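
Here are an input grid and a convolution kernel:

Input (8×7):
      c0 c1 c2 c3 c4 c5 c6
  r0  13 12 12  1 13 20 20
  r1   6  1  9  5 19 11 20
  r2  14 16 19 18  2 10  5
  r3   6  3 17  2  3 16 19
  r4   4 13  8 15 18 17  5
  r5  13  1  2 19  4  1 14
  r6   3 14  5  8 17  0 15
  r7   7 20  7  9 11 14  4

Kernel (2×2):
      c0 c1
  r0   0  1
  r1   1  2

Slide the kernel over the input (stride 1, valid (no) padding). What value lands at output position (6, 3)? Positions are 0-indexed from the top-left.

The receptive field on the input at this output position is [8 17 / 9 11]. Elementwise product with the kernel and sum: 17·1 + 9·1 + 11·2.

48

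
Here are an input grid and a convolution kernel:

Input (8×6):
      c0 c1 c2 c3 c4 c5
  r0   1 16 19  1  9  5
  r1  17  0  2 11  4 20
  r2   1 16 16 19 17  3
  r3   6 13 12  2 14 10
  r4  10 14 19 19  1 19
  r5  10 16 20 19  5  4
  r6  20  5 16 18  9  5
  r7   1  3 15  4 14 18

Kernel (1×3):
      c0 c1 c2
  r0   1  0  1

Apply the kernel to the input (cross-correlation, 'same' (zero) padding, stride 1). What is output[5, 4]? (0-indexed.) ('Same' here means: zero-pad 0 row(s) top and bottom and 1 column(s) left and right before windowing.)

The receptive field on the zero-padded input at this output position is [19 5 4]. Elementwise product with the kernel and sum: 19·1 + 4·1.

23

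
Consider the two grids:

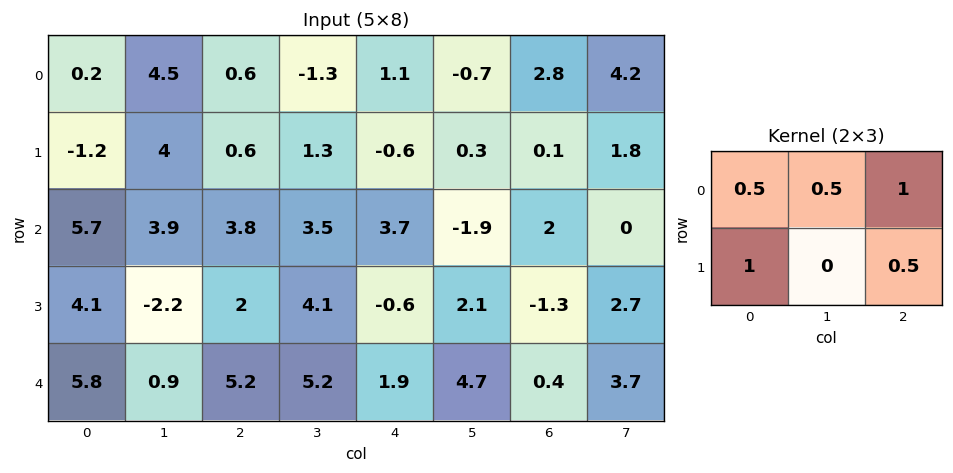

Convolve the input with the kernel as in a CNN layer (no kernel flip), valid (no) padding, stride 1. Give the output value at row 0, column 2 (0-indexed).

The receptive field on the input at this output position is [0.6 -1.3 1.1 / 0.6 1.3 -0.6]. Elementwise product with the kernel and sum: 0.6·0.5 + -1.3·0.5 + 1.1·1 + 0.6·1 + -0.6·0.5.

1.05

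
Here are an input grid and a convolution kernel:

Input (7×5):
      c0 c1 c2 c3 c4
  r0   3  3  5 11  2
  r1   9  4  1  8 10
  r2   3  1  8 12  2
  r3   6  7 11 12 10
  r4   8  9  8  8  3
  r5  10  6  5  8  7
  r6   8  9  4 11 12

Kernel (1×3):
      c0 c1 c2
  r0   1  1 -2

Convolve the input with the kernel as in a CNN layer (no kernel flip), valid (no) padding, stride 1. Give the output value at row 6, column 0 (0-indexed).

The receptive field on the input at this output position is [8 9 4]. Elementwise product with the kernel and sum: 8·1 + 9·1 + 4·-2.

9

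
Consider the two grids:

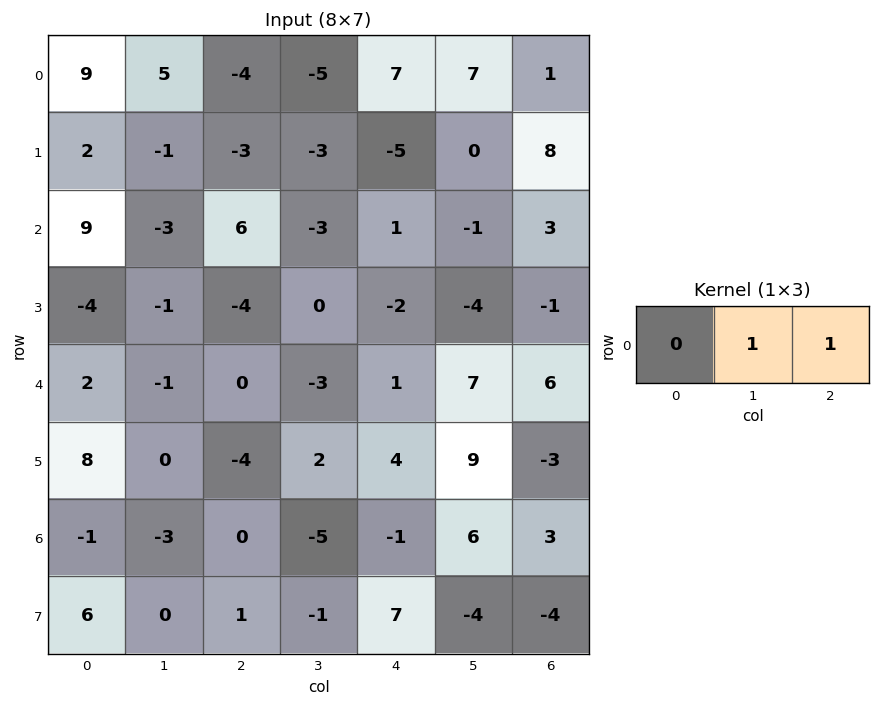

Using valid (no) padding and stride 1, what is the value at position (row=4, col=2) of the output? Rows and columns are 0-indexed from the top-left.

-2

The receptive field on the input at this output position is [0 -3 1]. Elementwise product with the kernel and sum: -3·1 + 1·1.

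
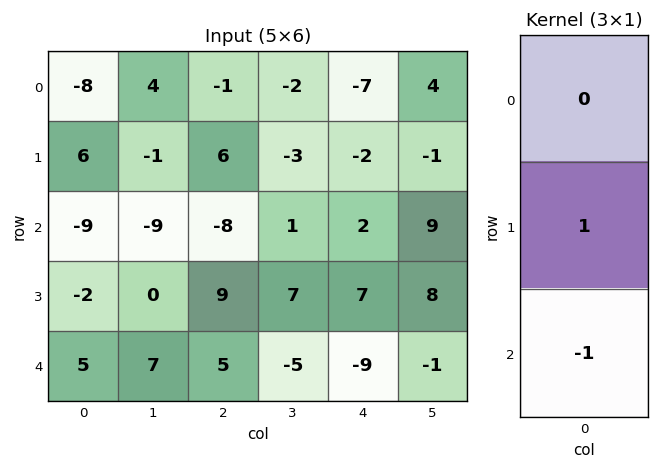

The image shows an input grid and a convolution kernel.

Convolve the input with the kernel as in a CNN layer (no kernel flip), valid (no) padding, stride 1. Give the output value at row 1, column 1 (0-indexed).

The receptive field on the input at this output position is [-1 / -9 / 0]. Elementwise product with the kernel and sum: -9·1 + 0·-1.

-9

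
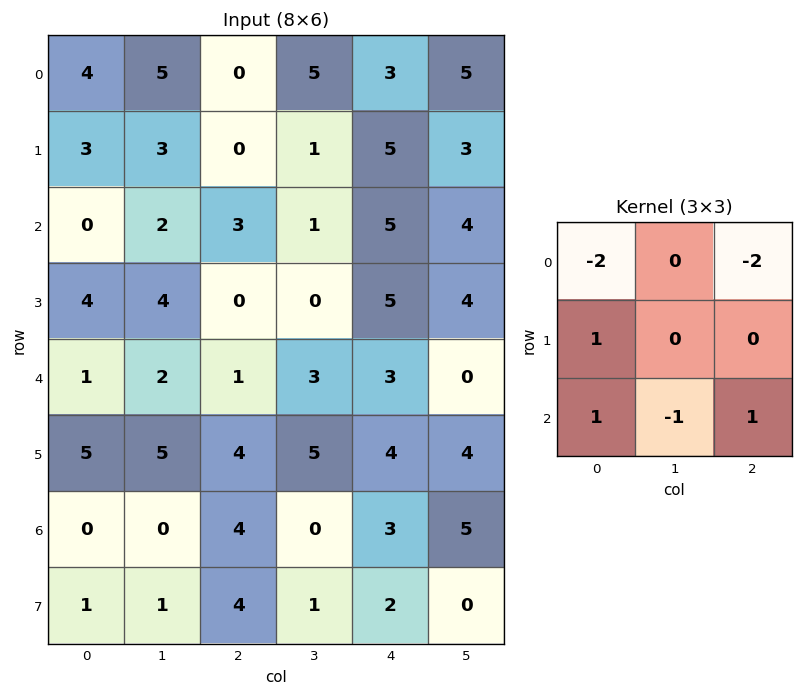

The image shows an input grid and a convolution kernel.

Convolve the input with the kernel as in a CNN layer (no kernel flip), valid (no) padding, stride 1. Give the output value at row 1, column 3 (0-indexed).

The receptive field on the input at this output position is [1 5 3 / 1 5 4 / 0 5 4]. Elementwise product with the kernel and sum: 1·-2 + 3·-2 + 1·1 + 0·1 + 5·-1 + 4·1.

-8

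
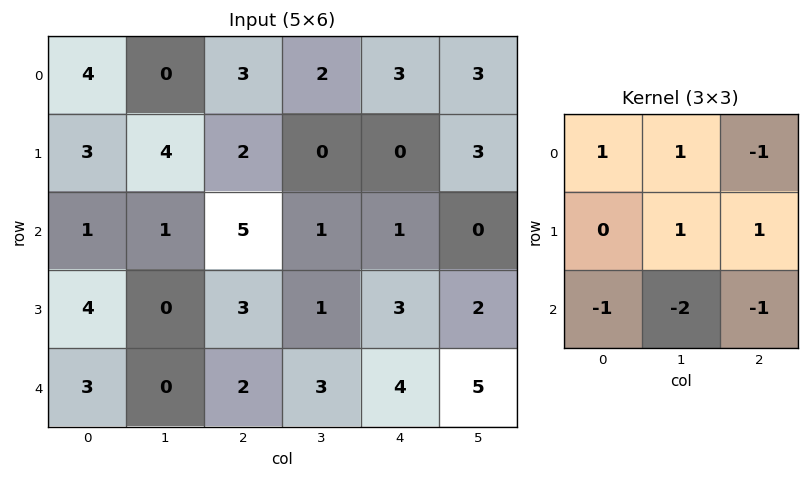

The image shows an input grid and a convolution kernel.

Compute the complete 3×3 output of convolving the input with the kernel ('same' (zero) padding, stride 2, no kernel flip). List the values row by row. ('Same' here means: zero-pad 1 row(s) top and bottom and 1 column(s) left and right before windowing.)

Output[0,0]: The receptive field on the zero-padded input at this output position is [0 0 0 / 0 4 0 / 0 3 4]. Elementwise product with the kernel and sum: 0·1 + 0·1 + 0·-1 + 4·1 + 0·1 + 0·-1 + 3·-2 + 4·-1.
Output[0,1]: The receptive field on the zero-padded input at this output position is [0 0 0 / 0 3 2 / 4 2 0]. Elementwise product with the kernel and sum: 0·1 + 0·1 + 0·-1 + 3·1 + 2·1 + 4·-1 + 2·-2 + 0·-1.

-6 -3 3
-7 5 -11
7 7 11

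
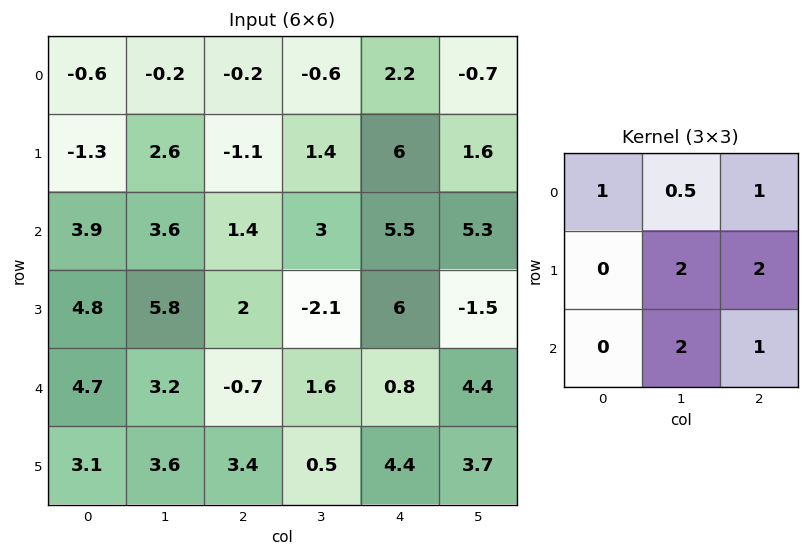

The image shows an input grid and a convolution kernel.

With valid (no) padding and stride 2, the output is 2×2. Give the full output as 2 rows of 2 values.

Output[0,0]: The receptive field on the input at this output position is [-0.6 -0.2 -0.2 / -1.3 2.6 -1.1 / 3.9 3.6 1.4]. Elementwise product with the kernel and sum: -0.6·1 + -0.2·0.5 + -0.2·1 + 2.6·2 + -1.1·2 + 3.6·2 + 1.4·1.

10.7 28
28.4 20.2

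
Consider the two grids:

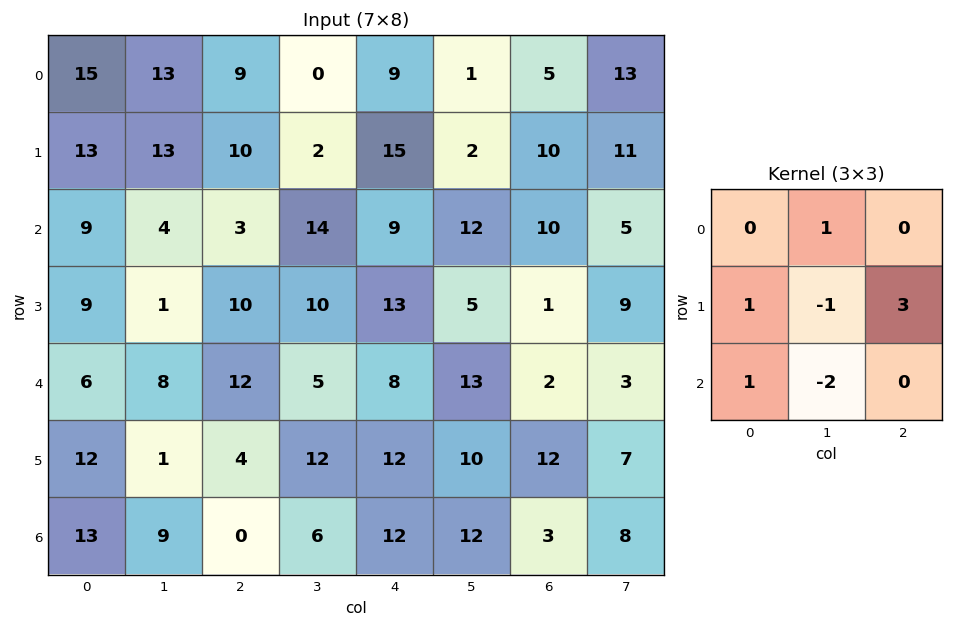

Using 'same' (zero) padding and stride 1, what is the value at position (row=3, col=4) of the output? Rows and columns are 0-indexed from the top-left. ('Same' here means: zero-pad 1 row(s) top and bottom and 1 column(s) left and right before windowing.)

The receptive field on the zero-padded input at this output position is [14 9 12 / 10 13 5 / 5 8 13]. Elementwise product with the kernel and sum: 9·1 + 10·1 + 13·-1 + 5·3 + 5·1 + 8·-2.

10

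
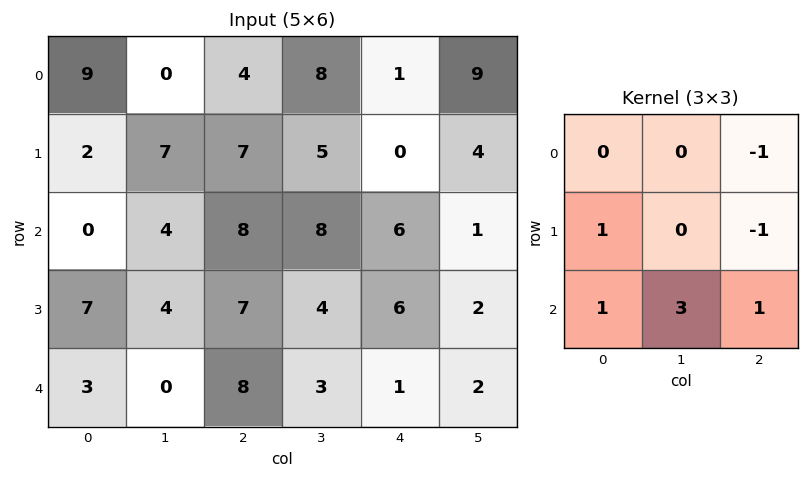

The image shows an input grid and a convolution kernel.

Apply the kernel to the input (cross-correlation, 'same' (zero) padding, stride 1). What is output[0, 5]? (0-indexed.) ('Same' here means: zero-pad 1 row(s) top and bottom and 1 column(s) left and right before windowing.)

The receptive field on the zero-padded input at this output position is [0 0 0 / 1 9 0 / 0 4 0]. Elementwise product with the kernel and sum: 0·-1 + 1·1 + 0·-1 + 0·1 + 4·3 + 0·1.

13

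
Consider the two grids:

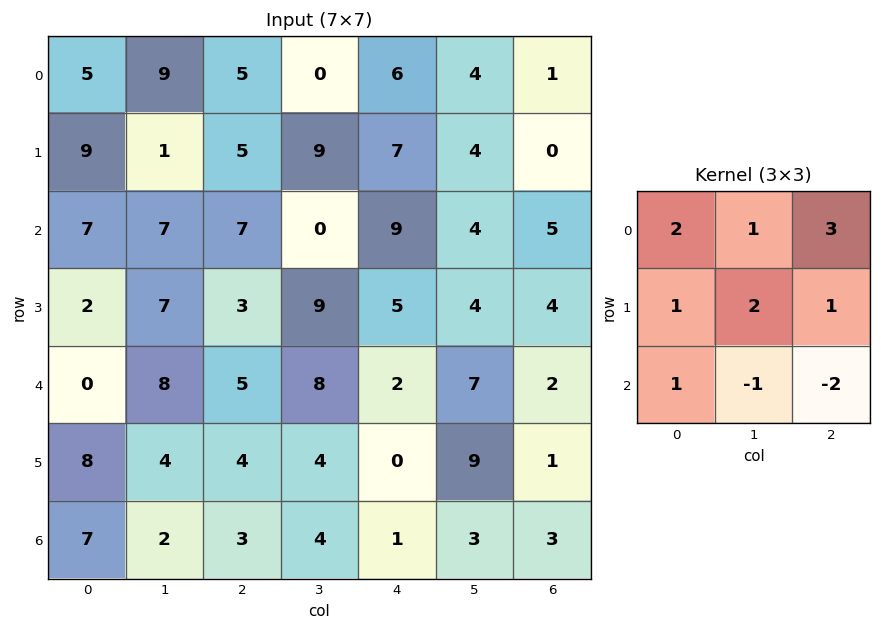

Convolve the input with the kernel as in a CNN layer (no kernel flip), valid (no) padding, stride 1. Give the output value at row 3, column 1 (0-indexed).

The receptive field on the input at this output position is [7 3 9 / 8 5 8 / 4 4 4]. Elementwise product with the kernel and sum: 7·2 + 3·1 + 9·3 + 8·1 + 5·2 + 8·1 + 4·1 + 4·-1 + 4·-2.

62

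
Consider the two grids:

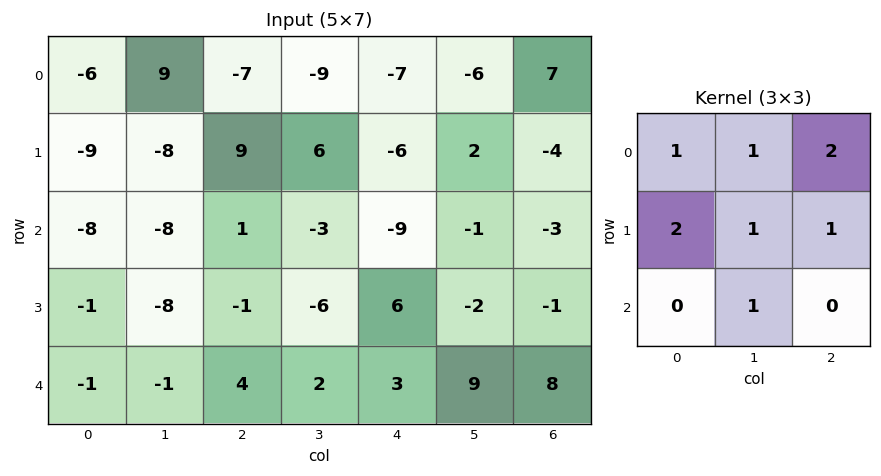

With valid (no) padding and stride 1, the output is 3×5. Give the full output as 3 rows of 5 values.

Output[0,0]: The receptive field on the input at this output position is [-6 9 -7 / -9 -8 9 / -8 -8 1]. Elementwise product with the kernel and sum: -6·1 + 9·1 + -7·2 + -9·2 + -8·1 + 9·1 + -8·1.

-36 -16 -15 -29 -14
-30 -6 -13 -6 -36
-26 -32 -20 -19 2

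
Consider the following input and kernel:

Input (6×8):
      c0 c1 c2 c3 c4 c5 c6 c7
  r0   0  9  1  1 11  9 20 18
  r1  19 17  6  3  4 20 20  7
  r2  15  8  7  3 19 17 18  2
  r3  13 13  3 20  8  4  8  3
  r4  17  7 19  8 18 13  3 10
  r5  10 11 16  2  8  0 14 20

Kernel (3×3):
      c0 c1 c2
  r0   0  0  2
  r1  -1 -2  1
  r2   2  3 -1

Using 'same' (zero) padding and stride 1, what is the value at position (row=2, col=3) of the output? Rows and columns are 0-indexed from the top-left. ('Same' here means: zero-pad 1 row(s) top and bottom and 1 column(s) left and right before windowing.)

72

The receptive field on the zero-padded input at this output position is [6 3 4 / 7 3 19 / 3 20 8]. Elementwise product with the kernel and sum: 4·2 + 7·-1 + 3·-2 + 19·1 + 3·2 + 20·3 + 8·-1.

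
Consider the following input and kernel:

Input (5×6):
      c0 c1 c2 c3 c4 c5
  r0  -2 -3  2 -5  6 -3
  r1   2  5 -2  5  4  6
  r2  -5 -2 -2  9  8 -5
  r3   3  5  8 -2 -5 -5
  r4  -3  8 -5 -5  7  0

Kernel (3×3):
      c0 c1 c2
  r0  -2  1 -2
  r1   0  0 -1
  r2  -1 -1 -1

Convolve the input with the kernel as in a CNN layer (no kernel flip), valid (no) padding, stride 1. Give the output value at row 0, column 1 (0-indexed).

The receptive field on the input at this output position is [-3 2 -5 / 5 -2 5 / -2 -2 9]. Elementwise product with the kernel and sum: -3·-2 + 2·1 + -5·-2 + 5·-1 + -2·-1 + -2·-1 + 9·-1.

8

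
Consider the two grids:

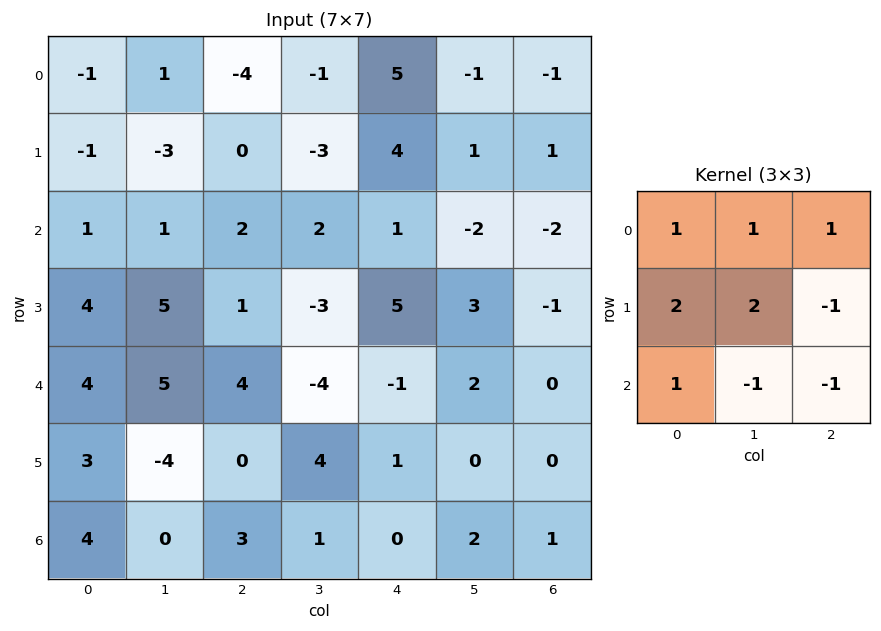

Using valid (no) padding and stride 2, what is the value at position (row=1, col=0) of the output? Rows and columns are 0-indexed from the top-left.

16

The receptive field on the input at this output position is [1 1 2 / 4 5 1 / 4 5 4]. Elementwise product with the kernel and sum: 1·1 + 1·1 + 2·1 + 4·2 + 5·2 + 1·-1 + 4·1 + 5·-1 + 4·-1.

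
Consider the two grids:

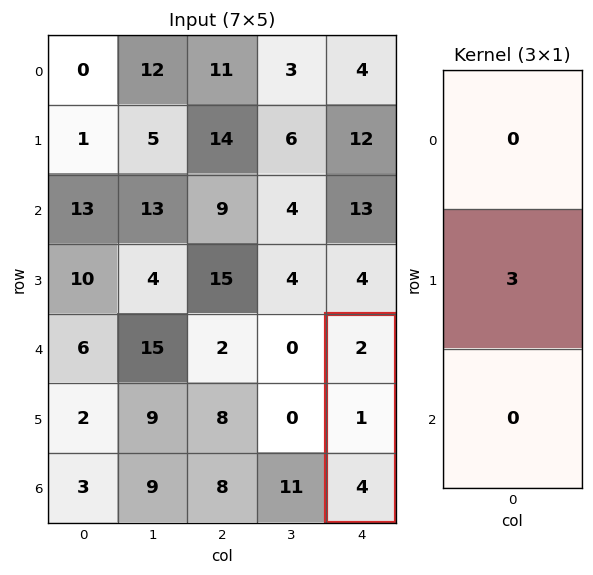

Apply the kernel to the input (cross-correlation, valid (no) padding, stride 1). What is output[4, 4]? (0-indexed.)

3

The receptive field on the input at this output position is [2 / 1 / 4]. Elementwise product with the kernel and sum: 1·3.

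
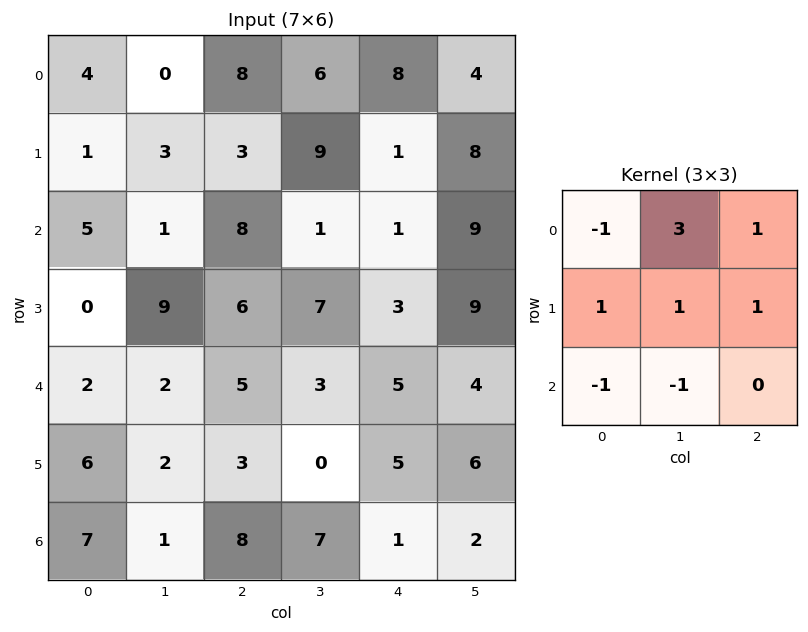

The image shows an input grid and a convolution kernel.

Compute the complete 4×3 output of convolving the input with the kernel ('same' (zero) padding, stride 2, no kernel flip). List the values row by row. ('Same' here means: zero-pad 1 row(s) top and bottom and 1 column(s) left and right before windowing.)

3 8 8
12 10 3
7 21 18
28 23 31

Output[0,0]: The receptive field on the zero-padded input at this output position is [0 0 0 / 0 4 0 / 0 1 3]. Elementwise product with the kernel and sum: 0·-1 + 0·3 + 0·1 + 0·1 + 4·1 + 0·1 + 0·-1 + 1·-1.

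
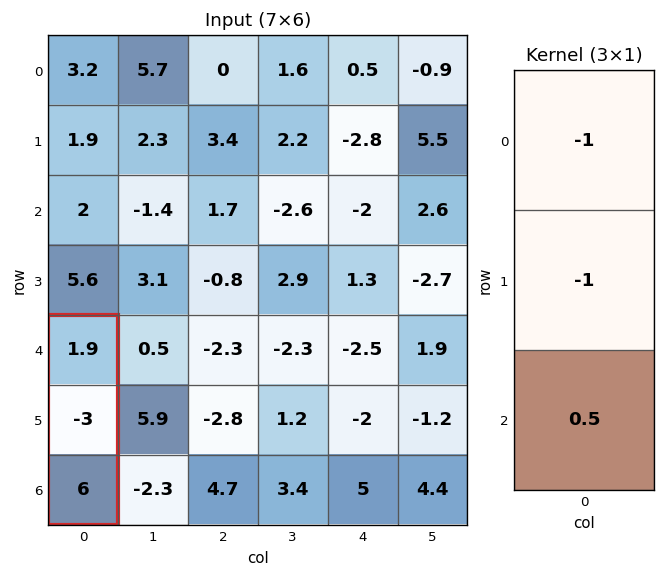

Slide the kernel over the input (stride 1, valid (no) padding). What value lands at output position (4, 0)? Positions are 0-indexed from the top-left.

4.1

The receptive field on the input at this output position is [1.9 / -3 / 6]. Elementwise product with the kernel and sum: 1.9·-1 + -3·-1 + 6·0.5.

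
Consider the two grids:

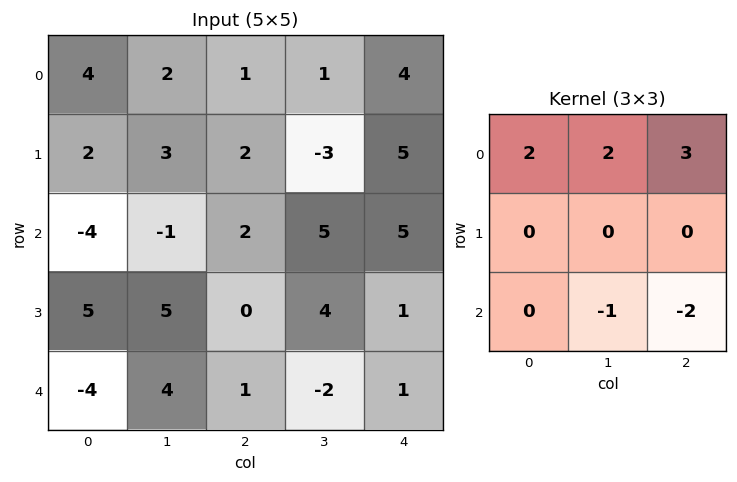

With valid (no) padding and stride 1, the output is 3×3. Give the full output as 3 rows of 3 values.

Output[0,0]: The receptive field on the input at this output position is [4 2 1 / 2 3 2 / -4 -1 2]. Elementwise product with the kernel and sum: 4·2 + 2·2 + 1·3 + -1·-1 + 2·-2.

12 -3 1
11 -7 7
-10 20 29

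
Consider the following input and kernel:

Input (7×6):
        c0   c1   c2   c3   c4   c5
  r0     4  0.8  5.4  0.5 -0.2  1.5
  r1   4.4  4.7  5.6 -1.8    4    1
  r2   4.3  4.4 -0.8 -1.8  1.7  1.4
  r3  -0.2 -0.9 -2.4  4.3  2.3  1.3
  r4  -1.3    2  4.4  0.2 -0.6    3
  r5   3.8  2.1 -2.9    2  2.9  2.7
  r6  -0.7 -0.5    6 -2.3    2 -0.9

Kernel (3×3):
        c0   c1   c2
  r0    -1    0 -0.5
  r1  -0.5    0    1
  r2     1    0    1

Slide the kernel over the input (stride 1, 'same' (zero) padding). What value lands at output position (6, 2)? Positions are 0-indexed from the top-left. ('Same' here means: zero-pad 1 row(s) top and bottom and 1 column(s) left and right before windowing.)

The receptive field on the zero-padded input at this output position is [2.1 -2.9 2 / -0.5 6 -2.3 / 0 0 0]. Elementwise product with the kernel and sum: 2.1·-1 + 2·-0.5 + -0.5·-0.5 + -2.3·1 + 0·1 + 0·1.

-5.15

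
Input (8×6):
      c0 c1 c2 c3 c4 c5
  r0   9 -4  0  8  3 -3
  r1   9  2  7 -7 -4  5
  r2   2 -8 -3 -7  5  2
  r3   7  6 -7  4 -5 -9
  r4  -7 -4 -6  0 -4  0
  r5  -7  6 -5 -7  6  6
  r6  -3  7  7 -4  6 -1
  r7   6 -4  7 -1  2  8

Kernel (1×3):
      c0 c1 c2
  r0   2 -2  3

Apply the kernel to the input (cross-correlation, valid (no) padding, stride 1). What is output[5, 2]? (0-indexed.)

The receptive field on the input at this output position is [-5 -7 6]. Elementwise product with the kernel and sum: -5·2 + -7·-2 + 6·3.

22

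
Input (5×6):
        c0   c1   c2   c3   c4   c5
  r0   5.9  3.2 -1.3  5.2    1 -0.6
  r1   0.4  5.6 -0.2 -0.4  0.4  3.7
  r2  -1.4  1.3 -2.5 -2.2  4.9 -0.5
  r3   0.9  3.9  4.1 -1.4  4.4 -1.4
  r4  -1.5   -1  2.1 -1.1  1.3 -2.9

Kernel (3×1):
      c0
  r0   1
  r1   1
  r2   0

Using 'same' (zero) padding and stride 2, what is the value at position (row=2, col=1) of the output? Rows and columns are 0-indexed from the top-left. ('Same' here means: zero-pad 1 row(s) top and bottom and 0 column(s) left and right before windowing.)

The receptive field on the zero-padded input at this output position is [4.1 / 2.1 / 0]. Elementwise product with the kernel and sum: 4.1·1 + 2.1·1.

6.2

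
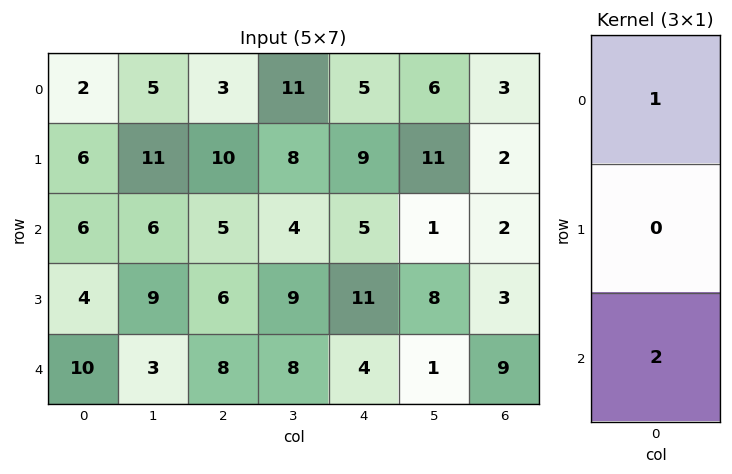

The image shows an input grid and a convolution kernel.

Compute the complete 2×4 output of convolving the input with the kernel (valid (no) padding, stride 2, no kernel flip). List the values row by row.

Output[0,0]: The receptive field on the input at this output position is [2 / 6 / 6]. Elementwise product with the kernel and sum: 2·1 + 6·2.

14 13 15 7
26 21 13 20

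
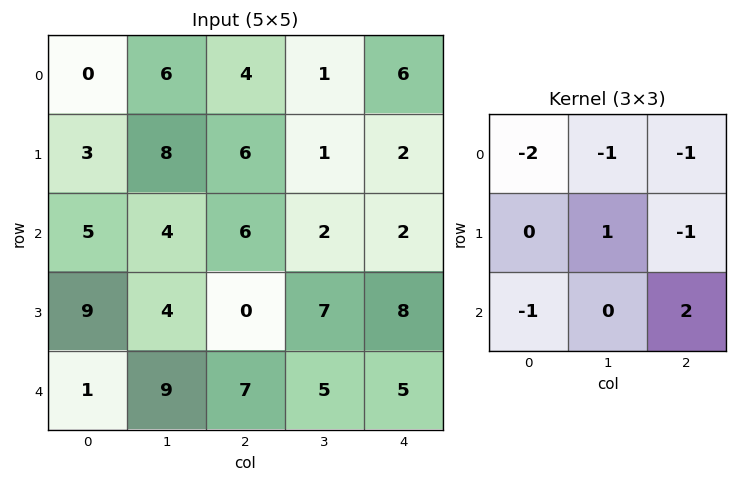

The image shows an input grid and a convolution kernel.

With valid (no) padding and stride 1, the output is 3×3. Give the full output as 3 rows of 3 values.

-1 -12 -18
-31 -9 1
-3 -22 -14

Output[0,0]: The receptive field on the input at this output position is [0 6 4 / 3 8 6 / 5 4 6]. Elementwise product with the kernel and sum: 0·-2 + 6·-1 + 4·-1 + 8·1 + 6·-1 + 5·-1 + 6·2.
Output[0,1]: The receptive field on the input at this output position is [6 4 1 / 8 6 1 / 4 6 2]. Elementwise product with the kernel and sum: 6·-2 + 4·-1 + 1·-1 + 6·1 + 1·-1 + 4·-1 + 2·2.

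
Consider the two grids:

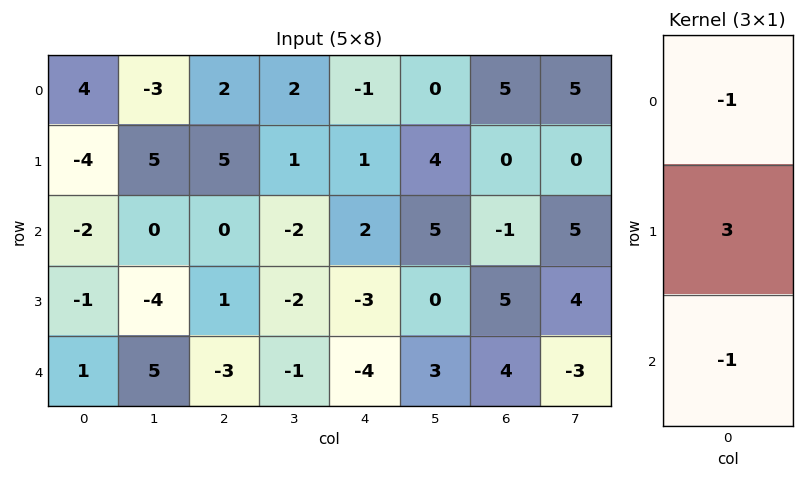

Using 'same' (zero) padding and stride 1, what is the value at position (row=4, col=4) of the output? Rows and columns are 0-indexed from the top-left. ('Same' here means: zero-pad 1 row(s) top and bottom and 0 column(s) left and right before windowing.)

-9

The receptive field on the zero-padded input at this output position is [-3 / -4 / 0]. Elementwise product with the kernel and sum: -3·-1 + -4·3 + 0·-1.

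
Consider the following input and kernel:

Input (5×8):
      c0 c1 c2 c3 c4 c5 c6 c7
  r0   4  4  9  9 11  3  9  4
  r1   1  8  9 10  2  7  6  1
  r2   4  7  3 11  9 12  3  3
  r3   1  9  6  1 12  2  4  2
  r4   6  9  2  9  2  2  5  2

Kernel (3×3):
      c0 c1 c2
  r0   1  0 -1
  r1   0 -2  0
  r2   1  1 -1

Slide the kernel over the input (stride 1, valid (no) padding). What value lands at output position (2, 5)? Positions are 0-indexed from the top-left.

6

The receptive field on the input at this output position is [12 3 3 / 2 4 2 / 2 5 2]. Elementwise product with the kernel and sum: 12·1 + 3·-1 + 4·-2 + 2·1 + 5·1 + 2·-1.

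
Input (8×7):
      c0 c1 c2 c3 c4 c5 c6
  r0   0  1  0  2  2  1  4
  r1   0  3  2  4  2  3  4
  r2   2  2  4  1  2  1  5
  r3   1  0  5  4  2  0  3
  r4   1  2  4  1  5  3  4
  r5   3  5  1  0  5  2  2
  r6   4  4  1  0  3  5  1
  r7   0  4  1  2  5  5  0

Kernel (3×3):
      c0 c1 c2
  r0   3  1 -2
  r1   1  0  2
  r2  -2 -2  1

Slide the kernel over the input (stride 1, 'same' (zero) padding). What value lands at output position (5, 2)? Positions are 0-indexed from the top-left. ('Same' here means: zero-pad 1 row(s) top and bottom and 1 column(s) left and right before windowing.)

The receptive field on the zero-padded input at this output position is [2 4 1 / 5 1 0 / 4 1 0]. Elementwise product with the kernel and sum: 2·3 + 4·1 + 1·-2 + 5·1 + 0·2 + 4·-2 + 1·-2 + 0·1.

3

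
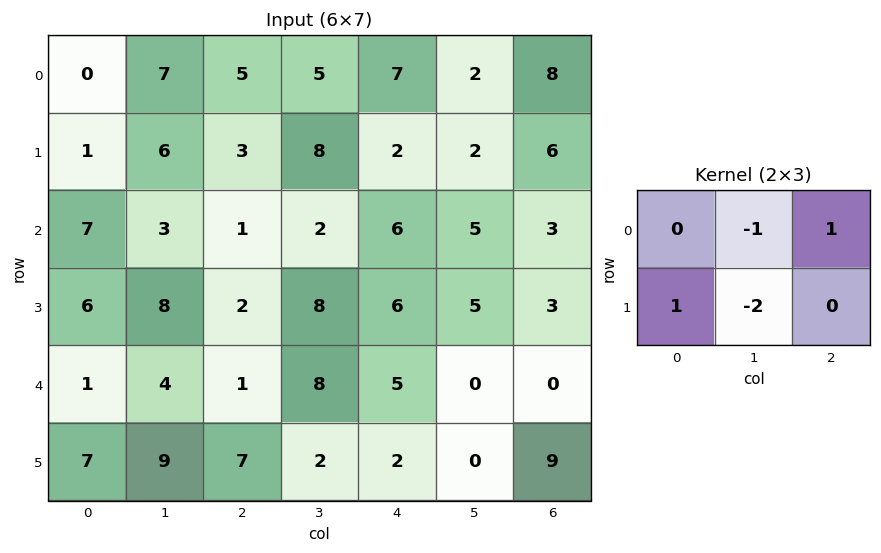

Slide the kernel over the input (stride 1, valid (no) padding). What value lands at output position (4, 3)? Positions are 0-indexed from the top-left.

The receptive field on the input at this output position is [8 5 0 / 2 2 0]. Elementwise product with the kernel and sum: 5·-1 + 0·1 + 2·1 + 2·-2.

-7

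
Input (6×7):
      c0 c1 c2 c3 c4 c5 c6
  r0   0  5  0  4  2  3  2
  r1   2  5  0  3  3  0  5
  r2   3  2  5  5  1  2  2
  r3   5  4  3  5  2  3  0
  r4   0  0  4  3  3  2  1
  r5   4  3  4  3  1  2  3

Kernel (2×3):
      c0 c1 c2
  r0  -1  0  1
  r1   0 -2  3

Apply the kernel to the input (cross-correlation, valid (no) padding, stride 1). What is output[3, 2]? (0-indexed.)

The receptive field on the input at this output position is [3 5 2 / 4 3 3]. Elementwise product with the kernel and sum: 3·-1 + 2·1 + 3·-2 + 3·3.

2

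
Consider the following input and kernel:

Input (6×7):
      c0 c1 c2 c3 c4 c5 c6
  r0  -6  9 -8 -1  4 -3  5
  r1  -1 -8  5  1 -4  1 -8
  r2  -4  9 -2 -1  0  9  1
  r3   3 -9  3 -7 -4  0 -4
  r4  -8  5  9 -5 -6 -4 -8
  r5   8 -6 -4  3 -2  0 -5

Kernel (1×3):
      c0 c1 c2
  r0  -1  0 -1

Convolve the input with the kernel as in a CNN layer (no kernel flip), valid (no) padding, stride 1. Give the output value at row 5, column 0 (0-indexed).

-4

The receptive field on the input at this output position is [8 -6 -4]. Elementwise product with the kernel and sum: 8·-1 + -4·-1.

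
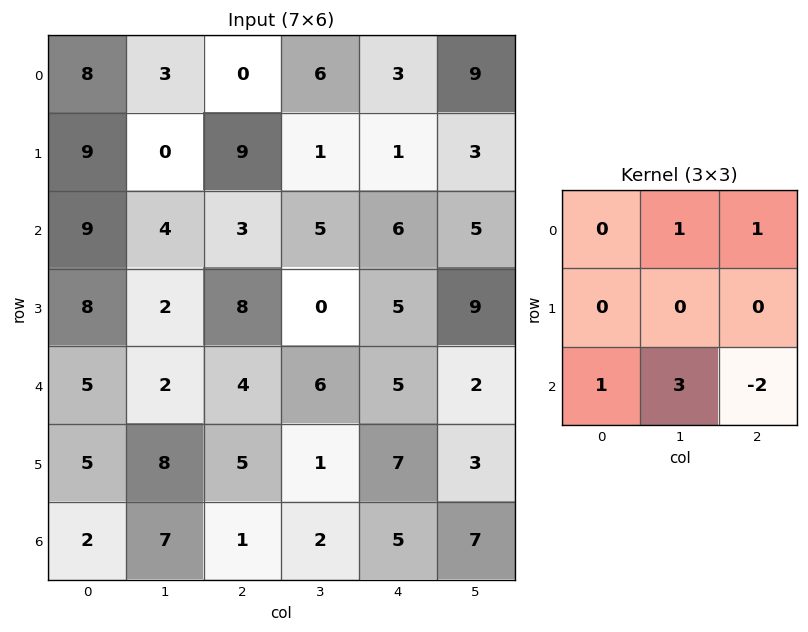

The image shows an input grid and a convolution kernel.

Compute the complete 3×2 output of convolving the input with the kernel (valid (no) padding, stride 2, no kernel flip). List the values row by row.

Output[0,0]: The receptive field on the input at this output position is [8 3 0 / 9 0 9 / 9 4 3]. Elementwise product with the kernel and sum: 3·1 + 0·1 + 9·1 + 4·3 + 3·-2.

18 15
10 23
27 8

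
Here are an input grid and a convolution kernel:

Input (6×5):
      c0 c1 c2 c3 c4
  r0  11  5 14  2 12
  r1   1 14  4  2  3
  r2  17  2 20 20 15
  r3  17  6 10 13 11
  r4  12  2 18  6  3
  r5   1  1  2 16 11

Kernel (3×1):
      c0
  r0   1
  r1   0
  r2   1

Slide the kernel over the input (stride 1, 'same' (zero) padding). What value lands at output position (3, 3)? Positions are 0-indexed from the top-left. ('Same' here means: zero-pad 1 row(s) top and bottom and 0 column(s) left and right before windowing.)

The receptive field on the zero-padded input at this output position is [20 / 13 / 6]. Elementwise product with the kernel and sum: 20·1 + 6·1.

26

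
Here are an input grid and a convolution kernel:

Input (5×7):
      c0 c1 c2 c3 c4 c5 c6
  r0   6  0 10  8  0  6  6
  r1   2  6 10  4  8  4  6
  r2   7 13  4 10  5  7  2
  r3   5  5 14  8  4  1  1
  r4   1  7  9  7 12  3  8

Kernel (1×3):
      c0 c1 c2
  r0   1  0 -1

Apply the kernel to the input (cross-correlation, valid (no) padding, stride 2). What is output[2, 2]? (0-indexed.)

The receptive field on the input at this output position is [12 3 8]. Elementwise product with the kernel and sum: 12·1 + 8·-1.

4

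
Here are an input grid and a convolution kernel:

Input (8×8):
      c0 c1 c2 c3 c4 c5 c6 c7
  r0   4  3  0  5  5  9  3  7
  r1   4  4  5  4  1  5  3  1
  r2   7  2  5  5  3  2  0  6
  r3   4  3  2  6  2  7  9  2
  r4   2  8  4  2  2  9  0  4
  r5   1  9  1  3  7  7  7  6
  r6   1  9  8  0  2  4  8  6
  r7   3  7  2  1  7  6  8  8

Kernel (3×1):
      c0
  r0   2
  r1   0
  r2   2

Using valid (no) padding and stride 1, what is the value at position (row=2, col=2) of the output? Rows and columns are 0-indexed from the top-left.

18

The receptive field on the input at this output position is [5 / 2 / 4]. Elementwise product with the kernel and sum: 5·2 + 4·2.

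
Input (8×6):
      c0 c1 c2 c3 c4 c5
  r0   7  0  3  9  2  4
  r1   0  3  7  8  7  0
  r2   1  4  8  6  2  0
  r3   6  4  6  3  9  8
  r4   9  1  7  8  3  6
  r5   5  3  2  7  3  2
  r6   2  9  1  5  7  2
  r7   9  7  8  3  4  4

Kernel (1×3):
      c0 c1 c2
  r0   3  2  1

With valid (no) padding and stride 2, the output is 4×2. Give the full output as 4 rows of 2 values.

Output[0,0]: The receptive field on the input at this output position is [7 0 3]. Elementwise product with the kernel and sum: 7·3 + 0·2 + 3·1.

24 29
19 38
36 40
25 20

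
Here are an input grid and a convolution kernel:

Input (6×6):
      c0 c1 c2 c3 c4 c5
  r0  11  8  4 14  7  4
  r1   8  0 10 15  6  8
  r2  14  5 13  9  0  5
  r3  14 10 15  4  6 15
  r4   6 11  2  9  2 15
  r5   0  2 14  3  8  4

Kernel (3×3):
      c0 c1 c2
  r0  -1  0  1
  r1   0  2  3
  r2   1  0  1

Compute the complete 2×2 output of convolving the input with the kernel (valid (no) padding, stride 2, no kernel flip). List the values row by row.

50 64
72 17

Output[0,0]: The receptive field on the input at this output position is [11 8 4 / 8 0 10 / 14 5 13]. Elementwise product with the kernel and sum: 11·-1 + 4·1 + 0·2 + 10·3 + 14·1 + 13·1.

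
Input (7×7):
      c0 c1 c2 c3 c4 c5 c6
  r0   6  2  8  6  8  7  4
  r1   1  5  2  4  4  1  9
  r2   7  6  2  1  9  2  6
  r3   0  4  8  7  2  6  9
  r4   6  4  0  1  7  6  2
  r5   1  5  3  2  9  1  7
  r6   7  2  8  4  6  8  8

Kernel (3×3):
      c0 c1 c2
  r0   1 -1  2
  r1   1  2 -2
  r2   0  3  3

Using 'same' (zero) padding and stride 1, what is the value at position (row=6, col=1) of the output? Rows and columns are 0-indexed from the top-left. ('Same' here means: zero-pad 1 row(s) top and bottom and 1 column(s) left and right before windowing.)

The receptive field on the zero-padded input at this output position is [1 5 3 / 7 2 8 / 0 0 0]. Elementwise product with the kernel and sum: 1·1 + 5·-1 + 3·2 + 7·1 + 2·2 + 8·-2 + 0·3 + 0·3.

-3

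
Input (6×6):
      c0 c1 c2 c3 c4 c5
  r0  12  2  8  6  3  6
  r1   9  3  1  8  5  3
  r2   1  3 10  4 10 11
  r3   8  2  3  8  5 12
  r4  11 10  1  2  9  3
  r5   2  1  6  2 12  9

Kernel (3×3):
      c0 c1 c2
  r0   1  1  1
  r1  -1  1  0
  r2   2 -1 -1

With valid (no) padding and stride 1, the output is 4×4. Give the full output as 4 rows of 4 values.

5 6 30 -1
26 12 1 21
19 35 20 14
9 -2 15 15

Output[0,0]: The receptive field on the input at this output position is [12 2 8 / 9 3 1 / 1 3 10]. Elementwise product with the kernel and sum: 12·1 + 2·1 + 8·1 + 9·-1 + 3·1 + 1·2 + 3·-1 + 10·-1.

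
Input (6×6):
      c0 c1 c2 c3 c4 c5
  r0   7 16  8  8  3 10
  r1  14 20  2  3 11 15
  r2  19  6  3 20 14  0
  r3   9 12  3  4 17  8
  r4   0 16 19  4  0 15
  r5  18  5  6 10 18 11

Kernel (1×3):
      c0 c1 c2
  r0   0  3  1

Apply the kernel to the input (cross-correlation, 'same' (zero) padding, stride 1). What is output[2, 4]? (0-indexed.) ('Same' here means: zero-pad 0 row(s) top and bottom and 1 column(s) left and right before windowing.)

The receptive field on the zero-padded input at this output position is [20 14 0]. Elementwise product with the kernel and sum: 14·3 + 0·1.

42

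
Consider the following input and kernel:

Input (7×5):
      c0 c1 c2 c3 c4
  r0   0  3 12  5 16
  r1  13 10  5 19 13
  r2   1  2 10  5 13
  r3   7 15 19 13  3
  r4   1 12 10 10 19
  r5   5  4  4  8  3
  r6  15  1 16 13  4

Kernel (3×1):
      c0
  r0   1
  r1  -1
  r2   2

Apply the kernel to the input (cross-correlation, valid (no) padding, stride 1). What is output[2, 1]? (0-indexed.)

The receptive field on the input at this output position is [2 / 15 / 12]. Elementwise product with the kernel and sum: 2·1 + 15·-1 + 12·2.

11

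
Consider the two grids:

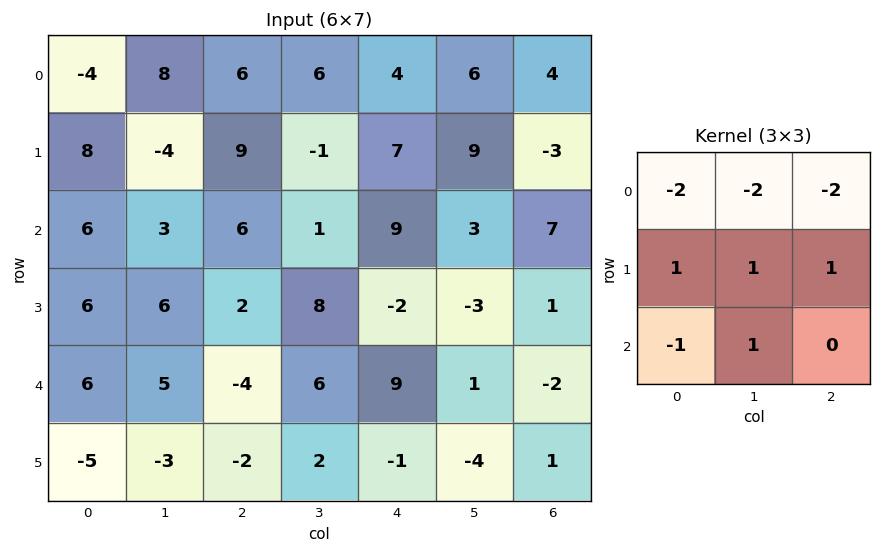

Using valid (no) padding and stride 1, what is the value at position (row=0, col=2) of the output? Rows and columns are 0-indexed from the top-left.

-22

The receptive field on the input at this output position is [6 6 4 / 9 -1 7 / 6 1 9]. Elementwise product with the kernel and sum: 6·-2 + 6·-2 + 4·-2 + 9·1 + -1·1 + 7·1 + 6·-1 + 1·1.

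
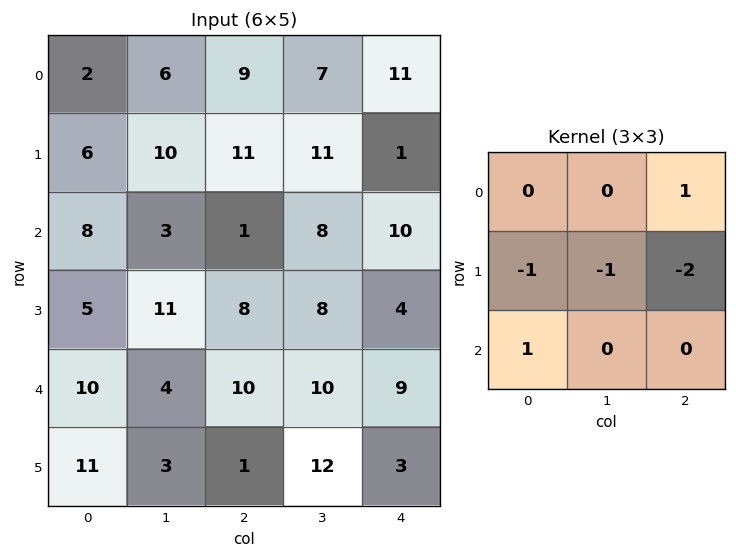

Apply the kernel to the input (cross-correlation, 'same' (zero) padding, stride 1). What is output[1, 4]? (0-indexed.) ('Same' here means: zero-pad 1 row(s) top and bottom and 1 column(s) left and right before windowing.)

The receptive field on the zero-padded input at this output position is [7 11 0 / 11 1 0 / 8 10 0]. Elementwise product with the kernel and sum: 0·1 + 11·-1 + 1·-1 + 0·-2 + 8·1.

-4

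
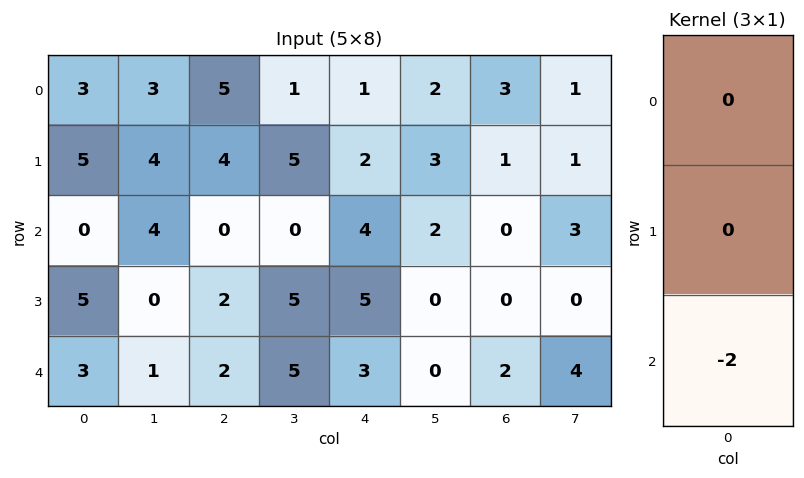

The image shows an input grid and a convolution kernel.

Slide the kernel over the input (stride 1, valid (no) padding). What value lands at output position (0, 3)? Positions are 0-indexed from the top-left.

0

The receptive field on the input at this output position is [1 / 5 / 0]. Elementwise product with the kernel and sum: 0·-2.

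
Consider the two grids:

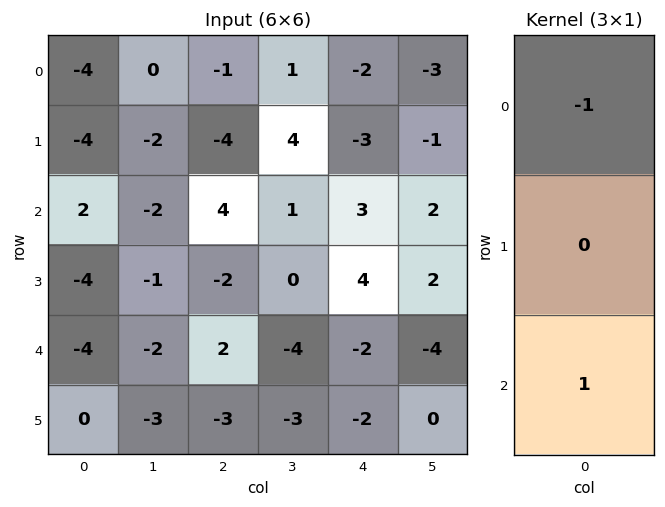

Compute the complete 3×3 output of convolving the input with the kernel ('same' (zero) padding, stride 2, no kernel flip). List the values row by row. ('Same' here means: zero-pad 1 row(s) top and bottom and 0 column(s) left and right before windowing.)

-4 -4 -3
0 2 7
4 -1 -6

Output[0,0]: The receptive field on the zero-padded input at this output position is [0 / -4 / -4]. Elementwise product with the kernel and sum: 0·-1 + -4·1.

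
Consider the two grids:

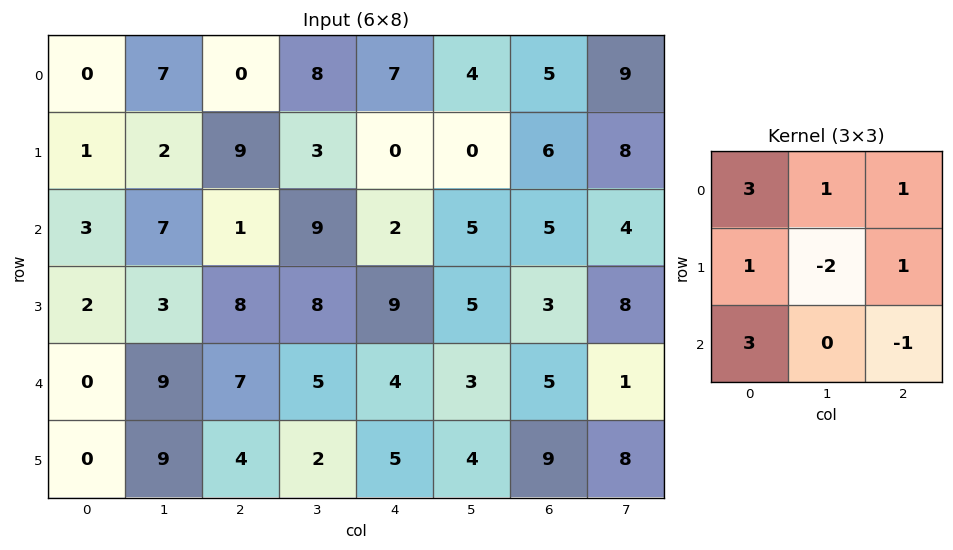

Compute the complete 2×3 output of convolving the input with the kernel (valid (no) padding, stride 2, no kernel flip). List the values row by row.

21 19 37
14 32 25

Output[0,0]: The receptive field on the input at this output position is [0 7 0 / 1 2 9 / 3 7 1]. Elementwise product with the kernel and sum: 0·3 + 7·1 + 0·1 + 1·1 + 2·-2 + 9·1 + 3·3 + 1·-1.
Output[0,1]: The receptive field on the input at this output position is [0 8 7 / 9 3 0 / 1 9 2]. Elementwise product with the kernel and sum: 0·3 + 8·1 + 7·1 + 9·1 + 3·-2 + 0·1 + 1·3 + 2·-1.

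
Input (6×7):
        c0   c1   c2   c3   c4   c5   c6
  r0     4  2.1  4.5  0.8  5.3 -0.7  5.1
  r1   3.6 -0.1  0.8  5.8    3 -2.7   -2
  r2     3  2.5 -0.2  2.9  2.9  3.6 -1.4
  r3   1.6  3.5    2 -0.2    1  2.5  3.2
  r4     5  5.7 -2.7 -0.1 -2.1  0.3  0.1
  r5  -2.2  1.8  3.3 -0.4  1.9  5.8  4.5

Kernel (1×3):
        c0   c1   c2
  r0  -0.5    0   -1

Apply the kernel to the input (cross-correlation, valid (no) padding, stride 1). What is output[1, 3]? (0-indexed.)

-0.2

The receptive field on the input at this output position is [5.8 3 -2.7]. Elementwise product with the kernel and sum: 5.8·-0.5 + -2.7·-1.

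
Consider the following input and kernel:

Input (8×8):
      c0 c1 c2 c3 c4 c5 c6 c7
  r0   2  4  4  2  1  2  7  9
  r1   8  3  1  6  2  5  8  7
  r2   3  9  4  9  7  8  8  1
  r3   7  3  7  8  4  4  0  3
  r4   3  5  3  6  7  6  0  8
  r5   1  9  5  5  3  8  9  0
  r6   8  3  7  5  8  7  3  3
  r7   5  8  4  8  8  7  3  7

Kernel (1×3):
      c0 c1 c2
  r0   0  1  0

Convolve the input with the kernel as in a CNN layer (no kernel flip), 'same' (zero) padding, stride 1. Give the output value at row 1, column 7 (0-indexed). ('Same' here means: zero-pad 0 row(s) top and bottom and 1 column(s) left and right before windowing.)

7

The receptive field on the zero-padded input at this output position is [8 7 0]. Elementwise product with the kernel and sum: 7·1.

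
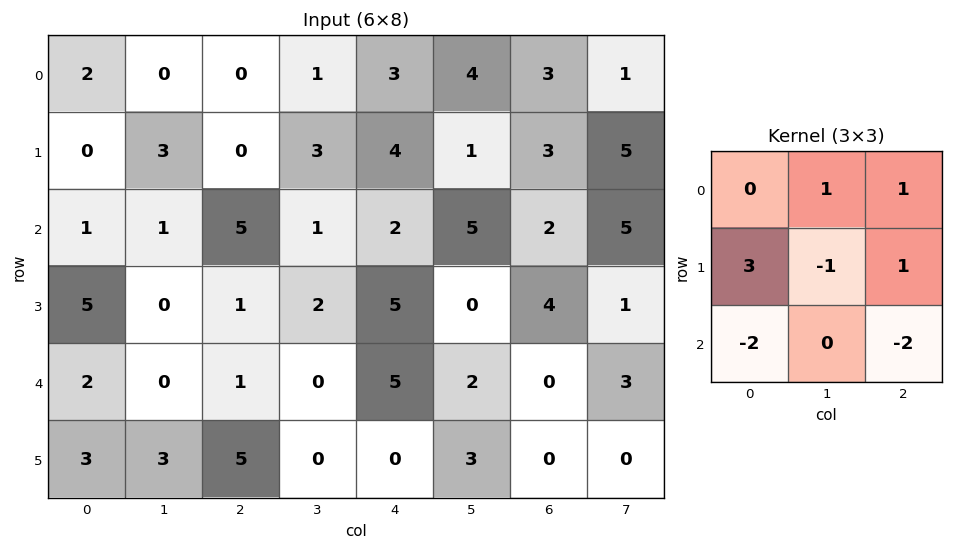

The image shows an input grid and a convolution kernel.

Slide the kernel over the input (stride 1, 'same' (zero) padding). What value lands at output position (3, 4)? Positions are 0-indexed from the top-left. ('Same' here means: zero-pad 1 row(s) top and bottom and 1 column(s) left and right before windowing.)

4

The receptive field on the zero-padded input at this output position is [1 2 5 / 2 5 0 / 0 5 2]. Elementwise product with the kernel and sum: 2·1 + 5·1 + 2·3 + 5·-1 + 0·1 + 0·-2 + 2·-2.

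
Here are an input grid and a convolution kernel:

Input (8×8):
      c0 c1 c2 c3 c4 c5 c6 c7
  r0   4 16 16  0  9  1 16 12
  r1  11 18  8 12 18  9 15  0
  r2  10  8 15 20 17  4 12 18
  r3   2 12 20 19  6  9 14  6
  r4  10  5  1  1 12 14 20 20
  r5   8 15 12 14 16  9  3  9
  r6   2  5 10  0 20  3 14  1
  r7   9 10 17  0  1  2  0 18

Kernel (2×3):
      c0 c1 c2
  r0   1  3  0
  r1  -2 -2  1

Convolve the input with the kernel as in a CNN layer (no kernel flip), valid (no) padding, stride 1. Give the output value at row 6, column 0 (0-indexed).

-4

The receptive field on the input at this output position is [2 5 10 / 9 10 17]. Elementwise product with the kernel and sum: 2·1 + 5·3 + 9·-2 + 10·-2 + 17·1.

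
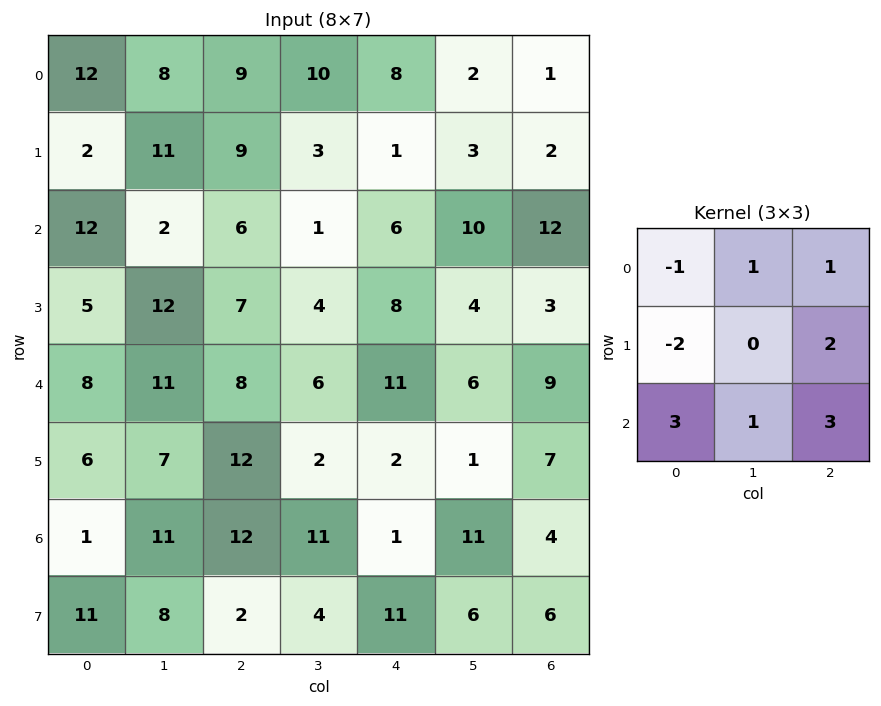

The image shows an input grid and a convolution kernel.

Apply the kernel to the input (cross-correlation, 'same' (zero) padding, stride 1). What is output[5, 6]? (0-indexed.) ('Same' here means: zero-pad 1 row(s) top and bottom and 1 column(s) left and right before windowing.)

The receptive field on the zero-padded input at this output position is [6 9 0 / 1 7 0 / 11 4 0]. Elementwise product with the kernel and sum: 6·-1 + 9·1 + 0·1 + 1·-2 + 0·2 + 11·3 + 4·1 + 0·3.

38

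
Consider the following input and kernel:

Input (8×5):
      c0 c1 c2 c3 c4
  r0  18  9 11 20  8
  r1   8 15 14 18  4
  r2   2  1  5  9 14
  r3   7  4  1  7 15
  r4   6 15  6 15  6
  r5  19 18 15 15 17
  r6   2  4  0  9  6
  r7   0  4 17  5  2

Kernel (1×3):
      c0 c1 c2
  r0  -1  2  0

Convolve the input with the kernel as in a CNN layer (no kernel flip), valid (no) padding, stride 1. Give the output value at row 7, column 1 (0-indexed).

30

The receptive field on the input at this output position is [4 17 5]. Elementwise product with the kernel and sum: 4·-1 + 17·2.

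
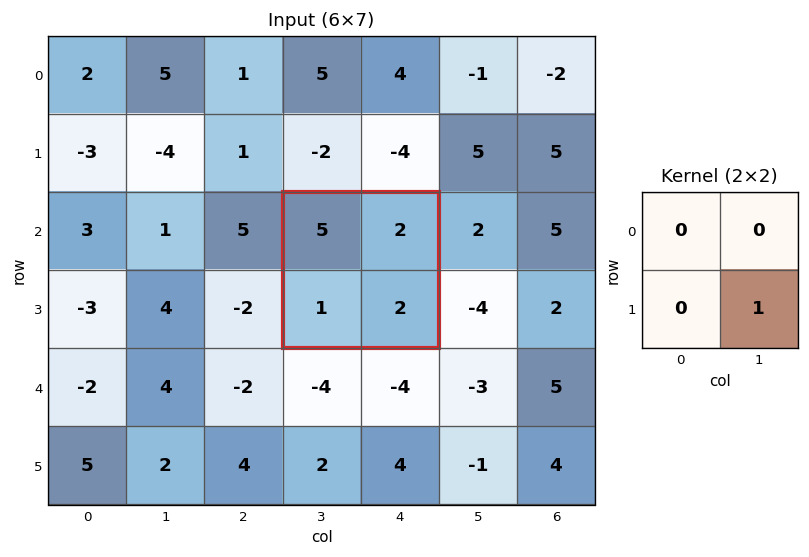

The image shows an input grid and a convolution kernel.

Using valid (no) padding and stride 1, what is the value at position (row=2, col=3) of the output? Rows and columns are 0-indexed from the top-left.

The receptive field on the input at this output position is [5 2 / 1 2]. Elementwise product with the kernel and sum: 2·1.

2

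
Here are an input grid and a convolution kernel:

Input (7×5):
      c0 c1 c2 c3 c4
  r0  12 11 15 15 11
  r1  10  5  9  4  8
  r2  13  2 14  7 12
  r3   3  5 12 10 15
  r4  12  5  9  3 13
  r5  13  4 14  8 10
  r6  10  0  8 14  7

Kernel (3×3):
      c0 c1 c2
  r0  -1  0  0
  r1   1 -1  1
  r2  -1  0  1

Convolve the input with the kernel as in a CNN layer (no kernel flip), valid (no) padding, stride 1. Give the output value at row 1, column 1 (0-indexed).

The receptive field on the input at this output position is [5 9 4 / 2 14 7 / 5 12 10]. Elementwise product with the kernel and sum: 5·-1 + 2·1 + 14·-1 + 7·1 + 5·-1 + 10·1.

-5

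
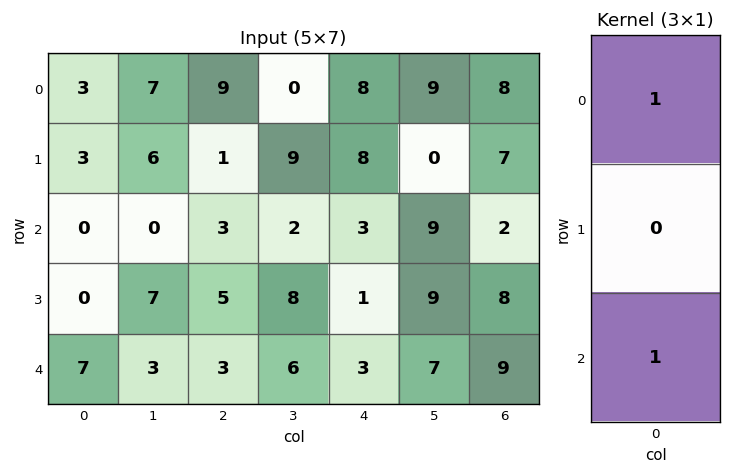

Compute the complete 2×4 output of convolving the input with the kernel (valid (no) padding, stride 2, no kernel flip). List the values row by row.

3 12 11 10
7 6 6 11

Output[0,0]: The receptive field on the input at this output position is [3 / 3 / 0]. Elementwise product with the kernel and sum: 3·1 + 0·1.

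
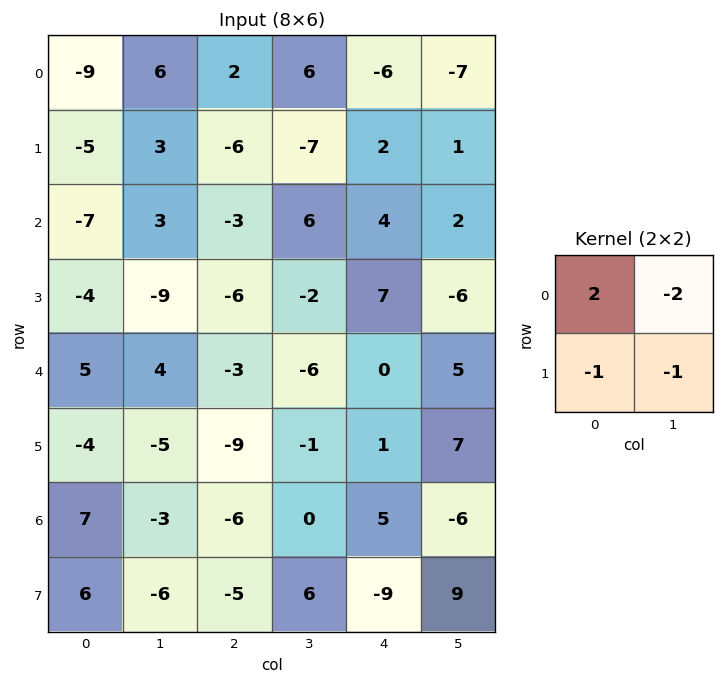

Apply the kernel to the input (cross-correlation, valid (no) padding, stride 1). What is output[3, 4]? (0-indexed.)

21

The receptive field on the input at this output position is [7 -6 / 0 5]. Elementwise product with the kernel and sum: 7·2 + -6·-2 + 0·-1 + 5·-1.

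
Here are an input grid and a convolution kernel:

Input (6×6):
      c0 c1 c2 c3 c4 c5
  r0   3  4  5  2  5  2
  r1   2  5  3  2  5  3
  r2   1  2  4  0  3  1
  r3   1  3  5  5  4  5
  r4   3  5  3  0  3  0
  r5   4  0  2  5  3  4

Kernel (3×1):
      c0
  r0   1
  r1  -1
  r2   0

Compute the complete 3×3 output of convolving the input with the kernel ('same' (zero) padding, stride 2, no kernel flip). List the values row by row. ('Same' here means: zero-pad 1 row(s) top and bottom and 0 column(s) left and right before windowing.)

Output[0,0]: The receptive field on the zero-padded input at this output position is [0 / 3 / 2]. Elementwise product with the kernel and sum: 0·1 + 3·-1.

-3 -5 -5
1 -1 2
-2 2 1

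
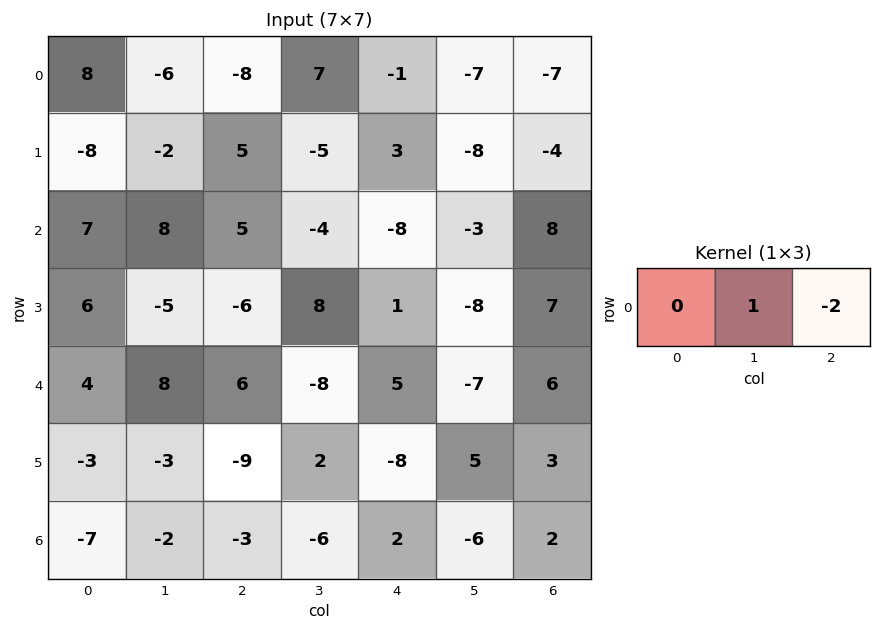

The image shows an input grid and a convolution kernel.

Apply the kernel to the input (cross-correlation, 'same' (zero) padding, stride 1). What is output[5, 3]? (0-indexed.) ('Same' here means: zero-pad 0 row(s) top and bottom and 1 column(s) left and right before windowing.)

The receptive field on the zero-padded input at this output position is [-9 2 -8]. Elementwise product with the kernel and sum: 2·1 + -8·-2.

18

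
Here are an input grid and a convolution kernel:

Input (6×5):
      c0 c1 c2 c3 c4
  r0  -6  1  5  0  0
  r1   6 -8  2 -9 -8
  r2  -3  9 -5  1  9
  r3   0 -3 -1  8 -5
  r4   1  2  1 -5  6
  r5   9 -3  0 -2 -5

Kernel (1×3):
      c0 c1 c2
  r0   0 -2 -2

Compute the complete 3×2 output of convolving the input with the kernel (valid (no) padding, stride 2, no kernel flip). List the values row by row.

Output[0,0]: The receptive field on the input at this output position is [-6 1 5]. Elementwise product with the kernel and sum: 1·-2 + 5·-2.

-12 0
-8 -20
-6 -2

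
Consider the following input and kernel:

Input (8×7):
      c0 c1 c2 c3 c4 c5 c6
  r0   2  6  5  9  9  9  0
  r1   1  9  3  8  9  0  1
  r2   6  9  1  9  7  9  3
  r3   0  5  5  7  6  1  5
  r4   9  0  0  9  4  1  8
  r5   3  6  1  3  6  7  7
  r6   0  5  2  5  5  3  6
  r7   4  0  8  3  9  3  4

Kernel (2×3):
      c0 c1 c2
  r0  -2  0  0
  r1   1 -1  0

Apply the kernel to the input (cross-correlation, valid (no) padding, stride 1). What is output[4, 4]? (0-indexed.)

-9

The receptive field on the input at this output position is [4 1 8 / 6 7 7]. Elementwise product with the kernel and sum: 4·-2 + 6·1 + 7·-1.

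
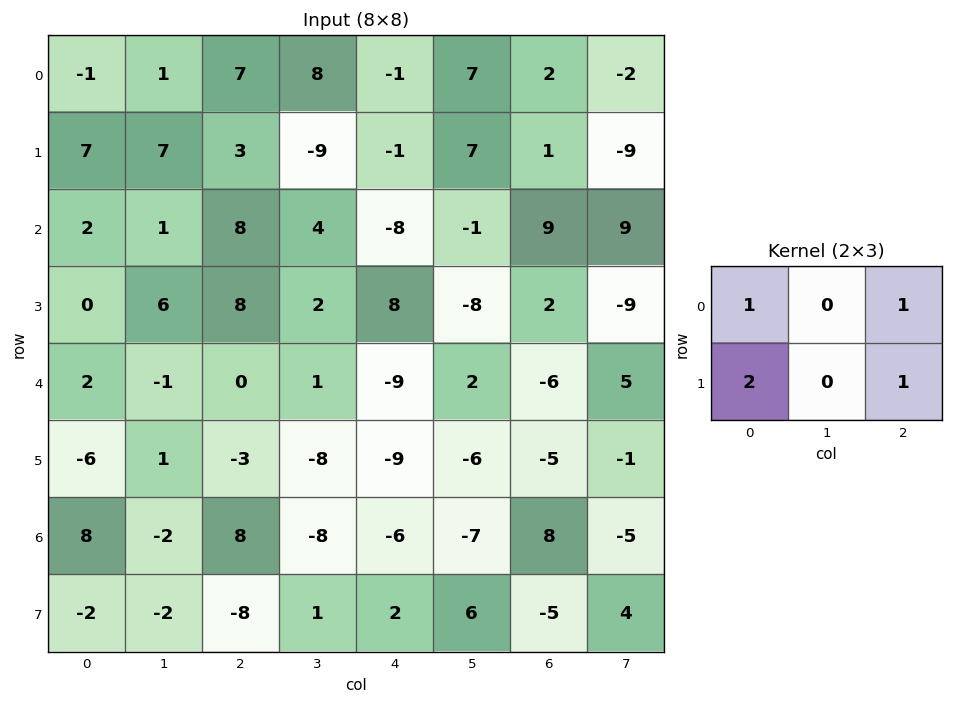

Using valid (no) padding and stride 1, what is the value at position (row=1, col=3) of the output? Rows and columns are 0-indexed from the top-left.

The receptive field on the input at this output position is [-9 -1 7 / 4 -8 -1]. Elementwise product with the kernel and sum: -9·1 + 7·1 + 4·2 + -1·1.

5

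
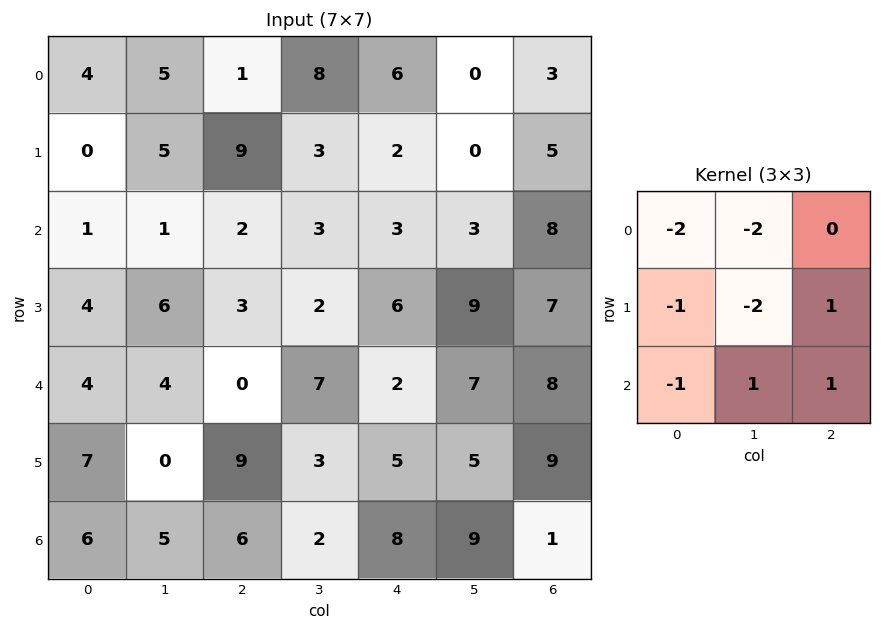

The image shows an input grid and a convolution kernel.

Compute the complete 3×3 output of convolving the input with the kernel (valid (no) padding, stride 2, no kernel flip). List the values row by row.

Output[0,0]: The receptive field on the input at this output position is [4 5 1 / 0 5 9 / 1 1 2]. Elementwise product with the kernel and sum: 4·-2 + 5·-2 + 0·-1 + 5·-2 + 9·1 + 1·-1 + 1·1 + 2·1.
Output[0,1]: The receptive field on the input at this output position is [1 8 6 / 9 3 2 / 2 3 3]. Elementwise product with the kernel and sum: 1·-2 + 8·-2 + 9·-1 + 3·-2 + 2·1 + 2·-1 + 3·1 + 3·1.

-17 -27 -1
-17 -2 -16
-9 -20 -22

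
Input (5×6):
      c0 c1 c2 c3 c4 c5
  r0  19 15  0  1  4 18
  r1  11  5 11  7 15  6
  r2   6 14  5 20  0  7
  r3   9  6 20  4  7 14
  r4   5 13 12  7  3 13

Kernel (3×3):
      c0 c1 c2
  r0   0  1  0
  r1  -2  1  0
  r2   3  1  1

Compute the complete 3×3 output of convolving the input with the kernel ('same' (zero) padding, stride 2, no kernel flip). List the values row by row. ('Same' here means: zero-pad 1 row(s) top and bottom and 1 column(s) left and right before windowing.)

Output[0,0]: The receptive field on the zero-padded input at this output position is [0 0 0 / 0 19 15 / 0 11 5]. Elementwise product with the kernel and sum: 0·1 + 0·-2 + 19·1 + 0·3 + 11·1 + 5·1.

35 3 44
32 30 8
14 6 -4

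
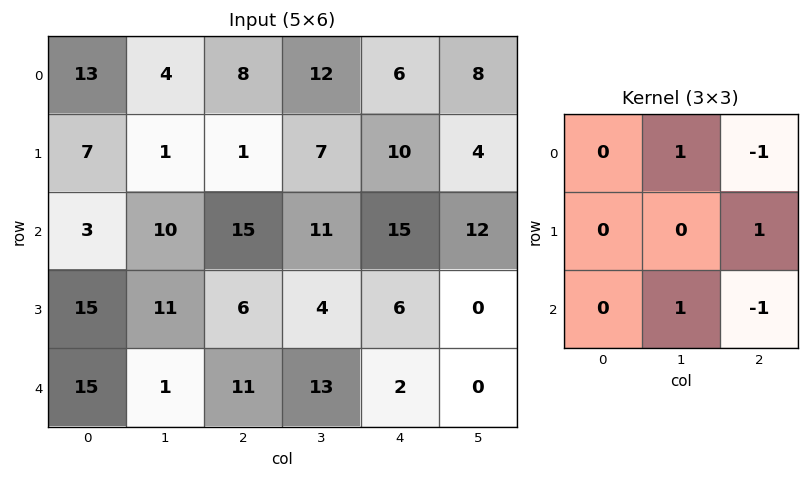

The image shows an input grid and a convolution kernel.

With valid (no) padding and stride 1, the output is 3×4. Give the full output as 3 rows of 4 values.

-8 7 12 5
20 7 10 24
-9 6 13 5

Output[0,0]: The receptive field on the input at this output position is [13 4 8 / 7 1 1 / 3 10 15]. Elementwise product with the kernel and sum: 4·1 + 8·-1 + 1·1 + 10·1 + 15·-1.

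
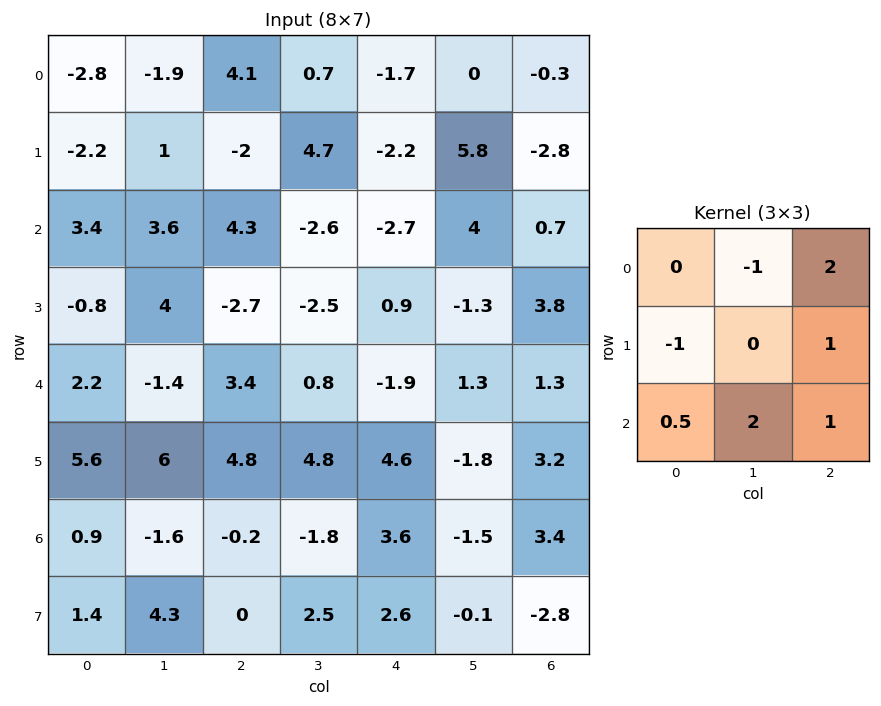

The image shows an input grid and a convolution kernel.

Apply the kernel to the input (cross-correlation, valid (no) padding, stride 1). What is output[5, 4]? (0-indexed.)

The receptive field on the input at this output position is [4.6 -1.8 3.2 / 3.6 -1.5 3.4 / 2.6 -0.1 -2.8]. Elementwise product with the kernel and sum: -1.8·-1 + 3.2·2 + 3.6·-1 + 3.4·1 + 2.6·0.5 + -0.1·2 + -2.8·1.

6.3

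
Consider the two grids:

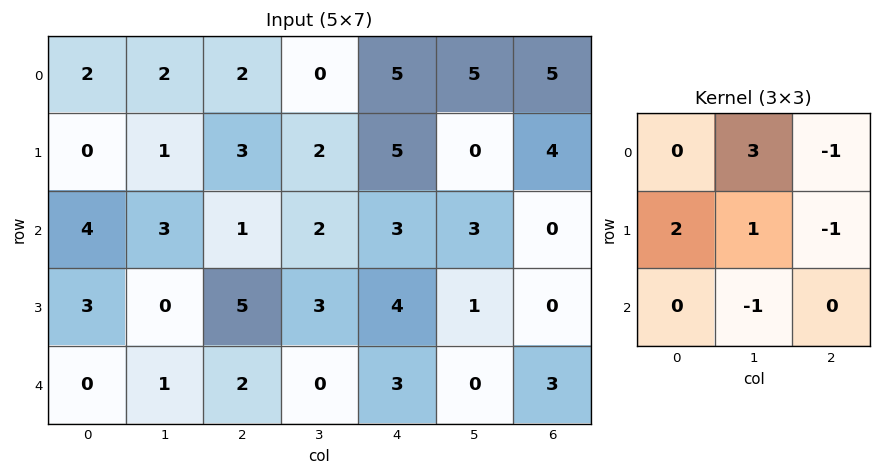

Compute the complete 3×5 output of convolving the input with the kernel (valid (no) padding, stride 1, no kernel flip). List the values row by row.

Output[0,0]: The receptive field on the input at this output position is [2 2 2 / 0 1 3 / 4 3 1]. Elementwise product with the kernel and sum: 2·3 + 2·-1 + 0·2 + 1·1 + 3·-1 + 3·-1.

-1 8 -4 16 13
10 7 -1 15 4
8 1 12 12 18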